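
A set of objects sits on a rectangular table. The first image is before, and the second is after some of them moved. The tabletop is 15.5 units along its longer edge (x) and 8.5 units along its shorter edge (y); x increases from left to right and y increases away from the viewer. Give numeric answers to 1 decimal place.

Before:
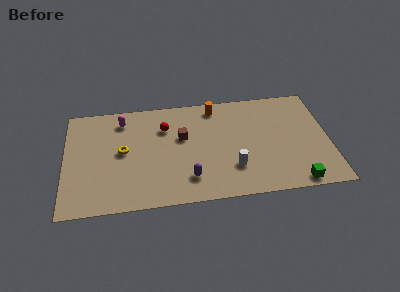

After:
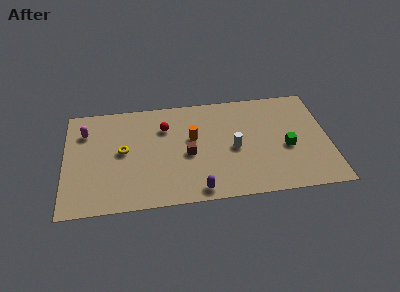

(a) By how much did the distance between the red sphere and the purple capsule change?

+1.1

They were about 4.4 units apart before and 5.5 after — 1.1 units further apart.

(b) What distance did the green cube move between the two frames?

2.8

From (13.4, 0.8) to (13.0, 3.6), the green cube covered √(0.4² + 2.8²) ≈ 2.8 units.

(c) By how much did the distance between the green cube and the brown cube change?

-2.0

The distance was about 7.8 in the first image and 5.8 in the second, so they moved 2.0 units closer together.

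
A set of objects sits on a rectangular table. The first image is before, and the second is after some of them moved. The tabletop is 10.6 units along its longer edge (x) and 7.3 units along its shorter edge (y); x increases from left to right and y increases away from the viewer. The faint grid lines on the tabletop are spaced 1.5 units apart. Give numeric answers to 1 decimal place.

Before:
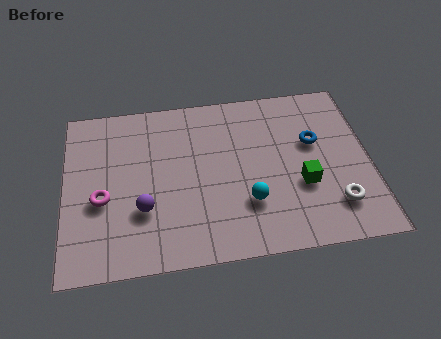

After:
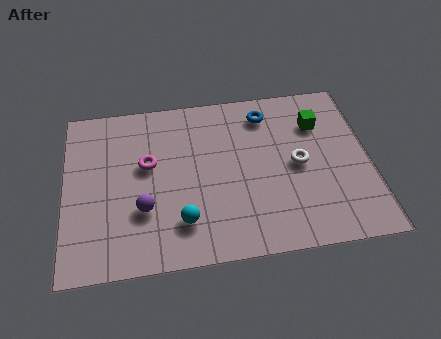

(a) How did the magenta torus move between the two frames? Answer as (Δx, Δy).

(1.6, 1.3)

The magenta torus was at about (1.3, 3.0) and moved to about (2.9, 4.3).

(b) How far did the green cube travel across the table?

2.7

The green cube was near (8.2, 2.7) before and (8.9, 5.3) after, so it travelled √(0.7² + 2.6²) ≈ 2.7 units.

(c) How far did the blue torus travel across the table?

2.2

The blue torus moved from about (8.7, 4.5) to (7.1, 6.0), a distance of √(1.6² + 1.5²) ≈ 2.2.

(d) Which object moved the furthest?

the green cube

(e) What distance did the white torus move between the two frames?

2.2

The white torus was near (9.3, 1.7) before and (8.1, 3.6) after, so it travelled √(1.2² + 1.9²) ≈ 2.2 units.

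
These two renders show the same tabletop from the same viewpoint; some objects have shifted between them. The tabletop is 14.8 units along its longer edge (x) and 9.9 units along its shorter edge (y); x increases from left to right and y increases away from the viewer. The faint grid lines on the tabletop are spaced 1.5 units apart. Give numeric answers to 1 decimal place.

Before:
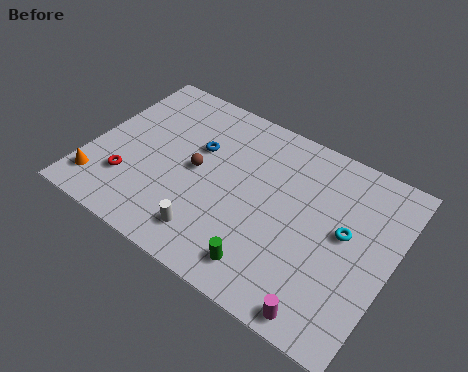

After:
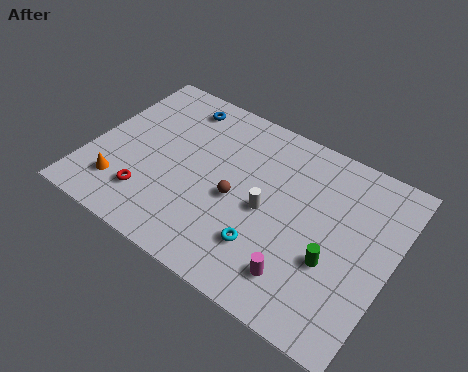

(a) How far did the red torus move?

1.2

The red torus moved from about (2.2, 2.7) to (3.3, 2.3), a distance of √(1.1² + 0.4²) ≈ 1.2.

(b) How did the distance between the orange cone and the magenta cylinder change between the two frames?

-2.4

The distance was about 11.4 in the first image and 9.0 in the second, so they moved 2.4 units closer together.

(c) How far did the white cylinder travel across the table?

3.6

The white cylinder was near (6.5, 1.8) before and (8.8, 4.6) after, so it travelled √(2.3² + 2.8²) ≈ 3.6 units.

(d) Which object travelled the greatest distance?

the cyan torus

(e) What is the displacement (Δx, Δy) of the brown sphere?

(2.1, -0.6)

The brown sphere started near (5.2, 5.0) and ended near (7.3, 4.4).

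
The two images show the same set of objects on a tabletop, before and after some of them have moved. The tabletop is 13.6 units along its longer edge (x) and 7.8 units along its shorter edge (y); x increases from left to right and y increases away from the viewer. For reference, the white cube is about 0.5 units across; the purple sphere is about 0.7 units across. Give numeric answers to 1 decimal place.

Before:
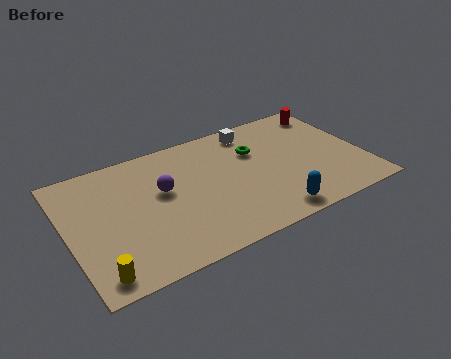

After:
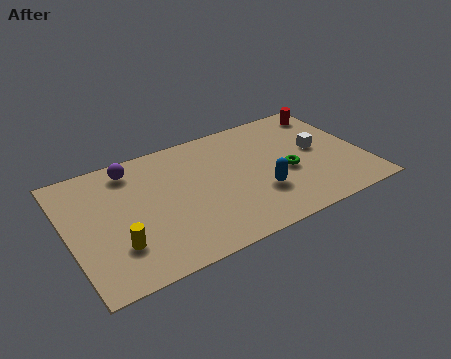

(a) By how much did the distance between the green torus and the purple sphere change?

+3.1

The distance was about 4.5 in the first image and 7.6 in the second, so they moved 3.1 units further apart.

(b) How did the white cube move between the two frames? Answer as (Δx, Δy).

(2.7, -2.5)

The white cube was at about (8.9, 6.7) and moved to about (11.6, 4.2).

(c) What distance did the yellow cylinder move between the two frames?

1.6

The yellow cylinder moved from about (1.0, 1.0) to (2.0, 2.2), a distance of √(1.0² + 1.2²) ≈ 1.6.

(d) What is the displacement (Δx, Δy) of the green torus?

(1.2, -2.0)

From the two frames, the green torus sits at roughly (8.8, 5.3) before and (10.0, 3.3) after.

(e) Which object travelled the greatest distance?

the white cube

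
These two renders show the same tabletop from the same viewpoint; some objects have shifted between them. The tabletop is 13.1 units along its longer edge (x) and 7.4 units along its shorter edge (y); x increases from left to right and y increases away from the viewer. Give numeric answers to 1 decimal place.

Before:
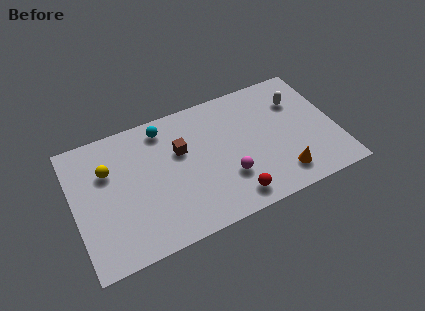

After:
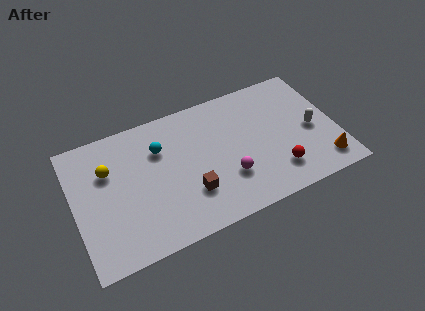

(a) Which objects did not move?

the magenta sphere and the yellow sphere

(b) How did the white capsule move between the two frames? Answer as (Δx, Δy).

(0.5, -1.9)

The white capsule started near (11.4, 5.3) and ended near (11.9, 3.4).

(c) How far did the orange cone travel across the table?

2.1

From (10.1, 1.4) to (12.2, 1.3), the orange cone covered √(2.1² + 0.1²) ≈ 2.1 units.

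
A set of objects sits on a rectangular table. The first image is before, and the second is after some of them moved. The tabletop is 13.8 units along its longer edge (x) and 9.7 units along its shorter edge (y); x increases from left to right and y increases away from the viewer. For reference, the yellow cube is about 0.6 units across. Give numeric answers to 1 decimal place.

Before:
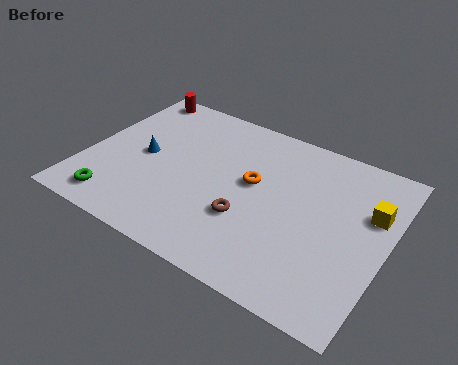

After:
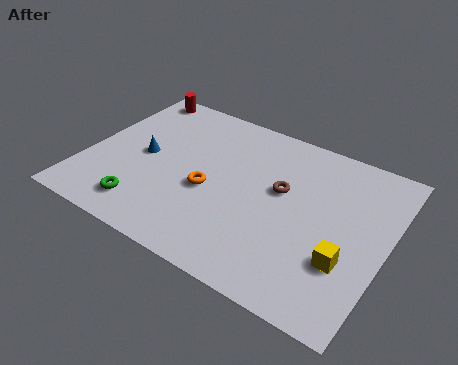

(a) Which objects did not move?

the blue cone and the red cylinder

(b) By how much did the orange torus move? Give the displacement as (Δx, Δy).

(-1.8, -1.4)

The orange torus started near (7.6, 5.5) and ended near (5.8, 4.1).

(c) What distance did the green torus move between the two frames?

1.3

The green torus moved from about (1.9, 1.4) to (3.2, 1.7), a distance of √(1.3² + 0.3²) ≈ 1.3.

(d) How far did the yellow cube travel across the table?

3.3

The yellow cube was near (12.9, 6.3) before and (12.2, 3.1) after, so it travelled √(0.7² + 3.2²) ≈ 3.3 units.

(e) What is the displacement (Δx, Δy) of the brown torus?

(1.2, 2.4)

From the two frames, the brown torus sits at roughly (7.7, 3.3) before and (8.9, 5.7) after.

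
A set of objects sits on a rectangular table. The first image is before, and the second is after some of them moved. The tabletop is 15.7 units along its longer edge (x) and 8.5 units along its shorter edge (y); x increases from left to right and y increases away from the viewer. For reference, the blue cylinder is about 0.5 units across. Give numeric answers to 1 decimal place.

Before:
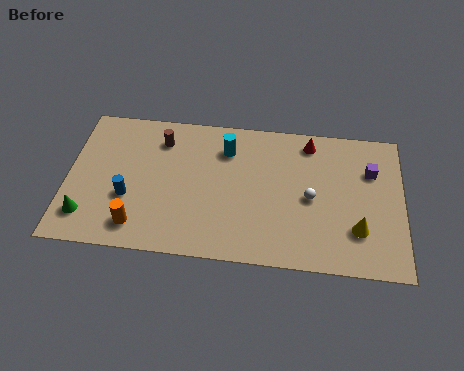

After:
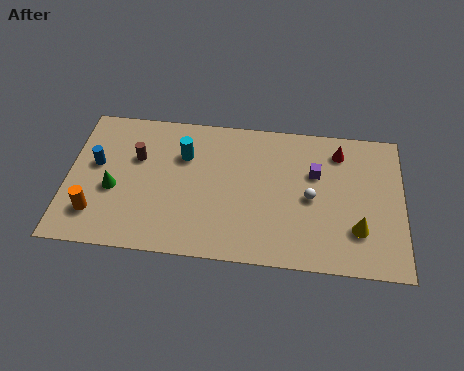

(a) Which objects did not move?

the yellow cone and the white sphere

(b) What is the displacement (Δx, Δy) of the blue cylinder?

(-1.6, 1.8)

From the two frames, the blue cylinder sits at roughly (2.9, 3.1) before and (1.3, 4.9) after.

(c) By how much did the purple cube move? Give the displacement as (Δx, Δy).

(-2.6, -0.4)

The purple cube was at about (14.2, 5.9) and moved to about (11.6, 5.5).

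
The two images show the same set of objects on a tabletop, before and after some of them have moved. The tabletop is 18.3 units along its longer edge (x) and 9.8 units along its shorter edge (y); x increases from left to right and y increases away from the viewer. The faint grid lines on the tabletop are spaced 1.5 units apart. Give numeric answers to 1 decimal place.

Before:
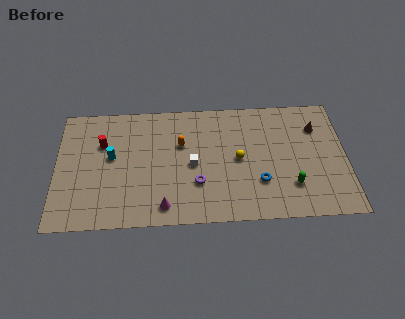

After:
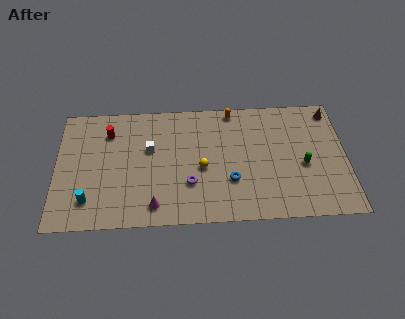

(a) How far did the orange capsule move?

4.2

The orange capsule moved from about (7.9, 6.3) to (11.2, 8.9), a distance of √(3.3² + 2.6²) ≈ 4.2.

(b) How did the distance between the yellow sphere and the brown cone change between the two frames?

+3.8

Before: roughly 5.5 units apart; after: 9.3. That's 3.8 units further apart.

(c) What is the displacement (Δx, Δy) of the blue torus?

(-1.8, 0.2)

The blue torus was at about (12.8, 3.0) and moved to about (11.0, 3.2).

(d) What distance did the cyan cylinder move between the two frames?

3.7

The cyan cylinder was near (3.5, 5.5) before and (2.1, 2.1) after, so it travelled √(1.4² + 3.4²) ≈ 3.7 units.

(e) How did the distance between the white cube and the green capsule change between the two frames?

+3.4

They were about 6.5 units apart before and 9.9 after — 3.4 units further apart.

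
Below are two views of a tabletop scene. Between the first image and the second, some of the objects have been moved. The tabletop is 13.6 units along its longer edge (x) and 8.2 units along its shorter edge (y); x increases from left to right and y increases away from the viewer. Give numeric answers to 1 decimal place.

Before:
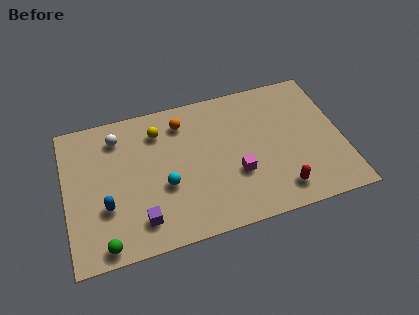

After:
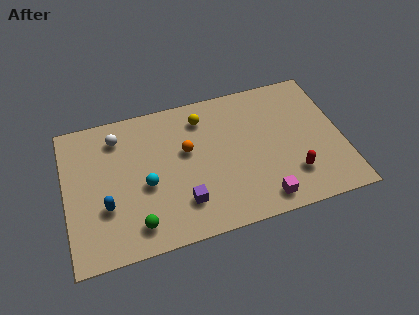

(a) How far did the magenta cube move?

2.1

The magenta cube moved from about (8.3, 2.9) to (9.4, 1.1), a distance of √(1.1² + 1.8²) ≈ 2.1.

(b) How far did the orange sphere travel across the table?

1.7

The orange sphere moved from about (5.9, 6.6) to (6.0, 4.9), a distance of √(0.1² + 1.7²) ≈ 1.7.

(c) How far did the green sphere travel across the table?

1.7

From (1.7, 0.8) to (3.3, 1.4), the green sphere covered √(1.6² + 0.6²) ≈ 1.7 units.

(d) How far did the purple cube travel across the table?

2.1

From (3.5, 1.6) to (5.6, 2.0), the purple cube covered √(2.1² + 0.4²) ≈ 2.1 units.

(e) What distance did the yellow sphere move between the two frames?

2.2

The yellow sphere moved from about (4.7, 6.4) to (6.9, 6.6), a distance of √(2.2² + 0.2²) ≈ 2.2.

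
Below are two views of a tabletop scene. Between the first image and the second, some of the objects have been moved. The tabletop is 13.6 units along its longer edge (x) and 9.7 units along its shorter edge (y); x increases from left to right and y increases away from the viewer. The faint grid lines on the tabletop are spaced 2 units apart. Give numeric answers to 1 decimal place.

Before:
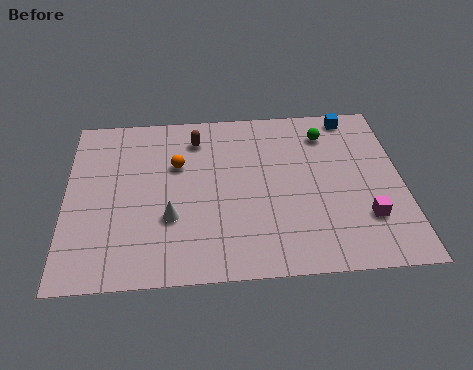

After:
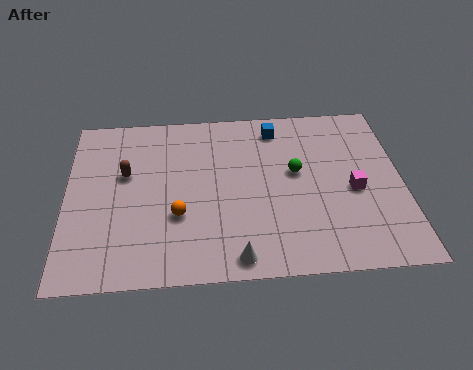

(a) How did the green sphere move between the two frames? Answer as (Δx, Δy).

(-1.3, -2.2)

The green sphere was at about (10.6, 7.7) and moved to about (9.3, 5.5).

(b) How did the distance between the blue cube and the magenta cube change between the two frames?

-1.1

Before: roughly 6.0 units apart; after: 4.9. That's 1.1 units closer together.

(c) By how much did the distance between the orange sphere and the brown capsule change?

+1.6

Before: roughly 1.7 units apart; after: 3.3. That's 1.6 units further apart.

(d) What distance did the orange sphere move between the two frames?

2.9

From (4.5, 6.3) to (4.5, 3.4), the orange sphere covered √(0.0² + 2.9²) ≈ 2.9 units.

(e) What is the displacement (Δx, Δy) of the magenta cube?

(-0.4, 1.6)

The magenta cube was at about (12.0, 2.7) and moved to about (11.6, 4.3).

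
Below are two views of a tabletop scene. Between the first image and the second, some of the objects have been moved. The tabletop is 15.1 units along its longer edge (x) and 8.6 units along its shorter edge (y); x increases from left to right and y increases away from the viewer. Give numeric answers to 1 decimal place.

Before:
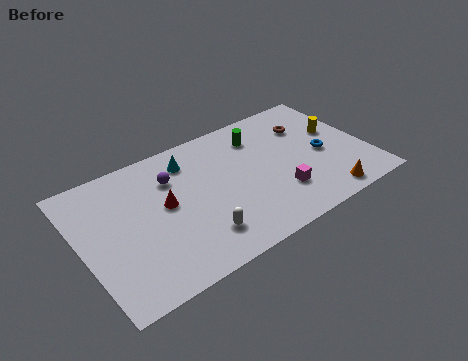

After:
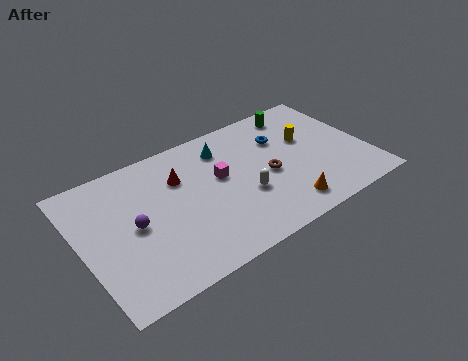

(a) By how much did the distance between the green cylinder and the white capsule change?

-0.7

They were about 6.3 units apart before and 5.6 after — 0.7 units closer together.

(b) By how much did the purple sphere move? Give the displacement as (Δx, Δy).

(-2.3, -2.0)

From the two frames, the purple sphere sits at roughly (5.0, 6.2) before and (2.7, 4.2) after.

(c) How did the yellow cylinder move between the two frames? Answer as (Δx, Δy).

(-1.6, 0.2)

From the two frames, the yellow cylinder sits at roughly (13.8, 5.1) before and (12.2, 5.3) after.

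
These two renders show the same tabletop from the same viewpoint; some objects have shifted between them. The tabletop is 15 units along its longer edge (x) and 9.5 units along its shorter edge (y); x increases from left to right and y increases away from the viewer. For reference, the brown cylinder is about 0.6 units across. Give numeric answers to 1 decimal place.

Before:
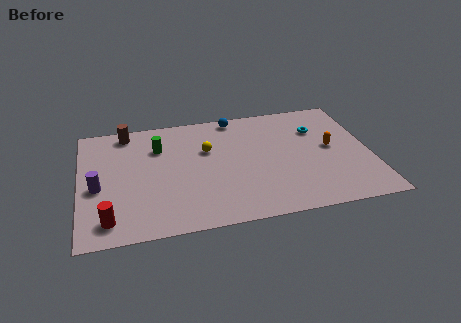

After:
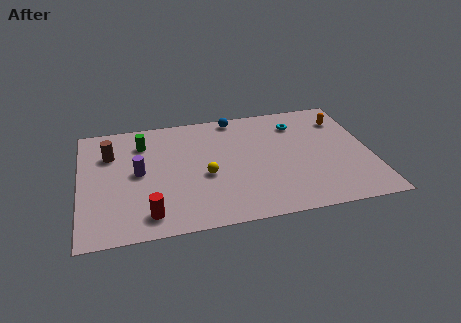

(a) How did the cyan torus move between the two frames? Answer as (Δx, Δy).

(-1.0, 0.7)

The cyan torus started near (12.4, 6.7) and ended near (11.4, 7.4).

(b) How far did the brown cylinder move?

1.9

The brown cylinder moved from about (2.5, 8.4) to (1.6, 6.7), a distance of √(0.9² + 1.7²) ≈ 1.9.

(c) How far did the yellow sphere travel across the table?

2.1

From (6.6, 6.1) to (6.4, 4.0), the yellow sphere covered √(0.2² + 2.1²) ≈ 2.1 units.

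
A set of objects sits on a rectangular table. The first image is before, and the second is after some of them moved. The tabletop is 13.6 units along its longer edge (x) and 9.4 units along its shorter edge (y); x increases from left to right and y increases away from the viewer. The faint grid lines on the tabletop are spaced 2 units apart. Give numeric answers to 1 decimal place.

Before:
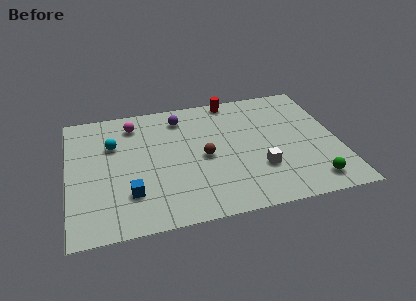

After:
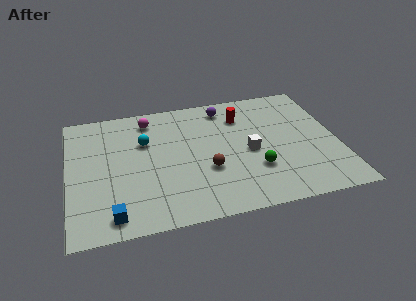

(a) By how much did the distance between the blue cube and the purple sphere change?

+3.2

They were about 5.9 units apart before and 9.1 after — 3.2 units further apart.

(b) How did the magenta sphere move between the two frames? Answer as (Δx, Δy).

(0.8, 0.2)

The magenta sphere started near (3.4, 7.7) and ended near (4.2, 7.9).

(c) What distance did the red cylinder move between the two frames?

1.6

From (8.5, 8.6) to (8.9, 7.1), the red cylinder covered √(0.4² + 1.5²) ≈ 1.6 units.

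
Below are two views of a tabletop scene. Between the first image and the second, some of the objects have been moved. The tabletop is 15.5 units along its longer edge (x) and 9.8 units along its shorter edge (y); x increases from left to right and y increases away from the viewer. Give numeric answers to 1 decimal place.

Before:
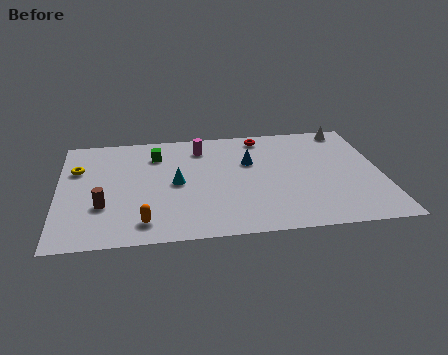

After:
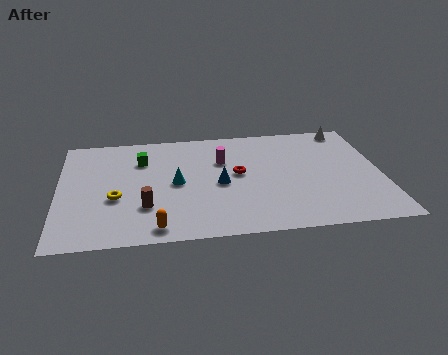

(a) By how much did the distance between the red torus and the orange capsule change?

-3.4

They were about 9.2 units apart before and 5.8 after — 3.4 units closer together.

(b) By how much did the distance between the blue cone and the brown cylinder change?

-3.8

They were about 7.7 units apart before and 3.9 after — 3.8 units closer together.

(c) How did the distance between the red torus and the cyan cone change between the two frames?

-2.7

The distance was about 5.7 in the first image and 3.0 in the second, so they moved 2.7 units closer together.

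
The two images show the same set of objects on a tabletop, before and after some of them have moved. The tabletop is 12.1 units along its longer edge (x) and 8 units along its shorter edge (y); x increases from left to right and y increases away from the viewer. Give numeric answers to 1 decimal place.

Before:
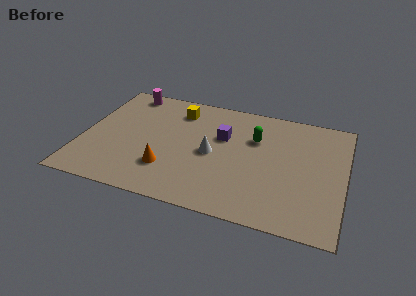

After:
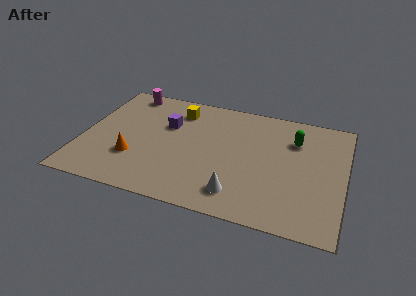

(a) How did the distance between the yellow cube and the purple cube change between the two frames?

-1.3

Before: roughly 2.6 units apart; after: 1.3. That's 1.3 units closer together.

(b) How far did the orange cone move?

1.6

The orange cone was near (4.1, 2.2) before and (2.5, 2.5) after, so it travelled √(1.6² + 0.3²) ≈ 1.6 units.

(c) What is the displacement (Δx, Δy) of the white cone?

(1.4, -2.3)

From the two frames, the white cone sits at roughly (6.0, 3.8) before and (7.4, 1.5) after.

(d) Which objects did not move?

the yellow cube and the magenta cylinder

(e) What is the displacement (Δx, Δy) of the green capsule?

(1.8, 0.4)

The green capsule started near (7.9, 5.4) and ended near (9.7, 5.8).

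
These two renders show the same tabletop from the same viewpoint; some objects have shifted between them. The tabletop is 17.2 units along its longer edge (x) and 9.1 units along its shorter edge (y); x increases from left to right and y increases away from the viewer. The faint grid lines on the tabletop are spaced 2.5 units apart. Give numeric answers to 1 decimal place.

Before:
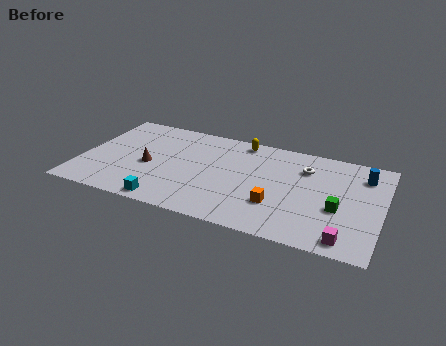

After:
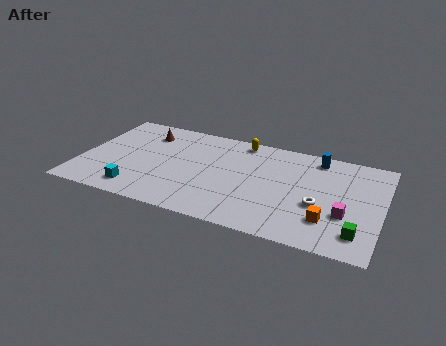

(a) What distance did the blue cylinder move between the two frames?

2.8

The blue cylinder was near (16.0, 7.1) before and (13.3, 7.9) after, so it travelled √(2.7² + 0.8²) ≈ 2.8 units.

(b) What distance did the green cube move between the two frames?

2.2

The green cube was near (14.8, 3.6) before and (16.0, 1.8) after, so it travelled √(1.2² + 1.8²) ≈ 2.2 units.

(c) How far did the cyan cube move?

1.9

The cyan cube moved from about (5.3, 0.9) to (3.5, 1.5), a distance of √(1.8² + 0.6²) ≈ 1.9.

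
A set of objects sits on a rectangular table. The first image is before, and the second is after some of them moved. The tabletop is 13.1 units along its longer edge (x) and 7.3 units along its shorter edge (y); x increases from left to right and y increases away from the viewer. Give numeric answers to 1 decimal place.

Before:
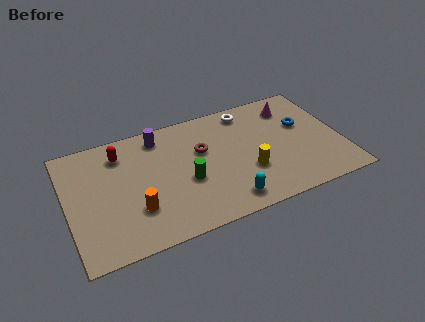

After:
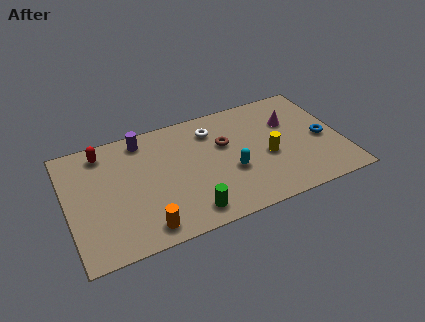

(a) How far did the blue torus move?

1.4

From (11.4, 4.5) to (12.2, 3.3), the blue torus covered √(0.8² + 1.2²) ≈ 1.4 units.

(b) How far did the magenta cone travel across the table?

0.9

From (11.0, 5.8) to (10.8, 4.9), the magenta cone covered √(0.2² + 0.9²) ≈ 0.9 units.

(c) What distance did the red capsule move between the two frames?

0.9

From (2.7, 5.8) to (1.9, 6.2), the red capsule covered √(0.8² + 0.4²) ≈ 0.9 units.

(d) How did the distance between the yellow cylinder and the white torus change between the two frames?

-0.3

The distance was about 3.8 in the first image and 3.5 in the second, so they moved 0.3 units closer together.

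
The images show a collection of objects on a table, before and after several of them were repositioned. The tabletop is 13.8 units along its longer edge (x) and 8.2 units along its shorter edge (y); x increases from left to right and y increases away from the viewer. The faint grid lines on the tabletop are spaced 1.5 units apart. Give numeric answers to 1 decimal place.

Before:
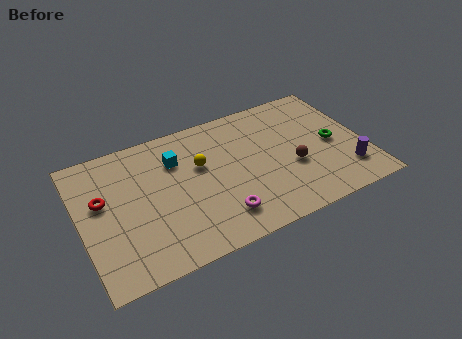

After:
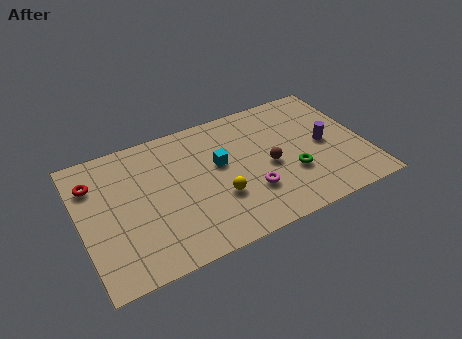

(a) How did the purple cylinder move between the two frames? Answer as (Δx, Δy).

(-0.8, 2.1)

From the two frames, the purple cylinder sits at roughly (12.7, 1.9) before and (11.9, 4.0) after.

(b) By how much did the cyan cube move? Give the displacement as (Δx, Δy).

(2.0, -1.1)

The cyan cube was at about (4.8, 5.9) and moved to about (6.8, 4.8).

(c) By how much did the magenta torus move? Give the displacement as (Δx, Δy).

(1.6, 0.8)

The magenta torus started near (6.4, 1.7) and ended near (8.0, 2.5).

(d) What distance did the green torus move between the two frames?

2.5

The green torus moved from about (12.3, 3.9) to (10.1, 2.8), a distance of √(2.2² + 1.1²) ≈ 2.5.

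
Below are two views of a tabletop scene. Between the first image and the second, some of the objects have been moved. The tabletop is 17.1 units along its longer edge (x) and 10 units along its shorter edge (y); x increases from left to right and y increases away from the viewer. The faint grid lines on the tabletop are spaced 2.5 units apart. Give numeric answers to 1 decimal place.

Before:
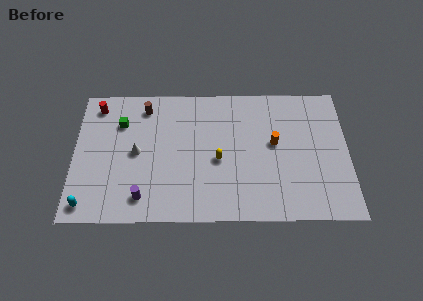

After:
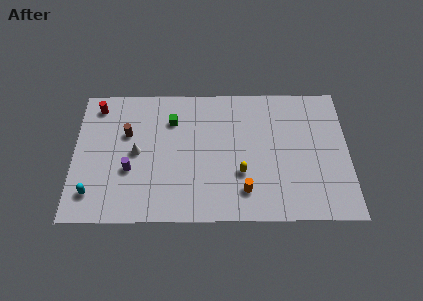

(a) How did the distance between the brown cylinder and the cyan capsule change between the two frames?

-3.1

The distance was about 8.0 in the first image and 4.9 in the second, so they moved 3.1 units closer together.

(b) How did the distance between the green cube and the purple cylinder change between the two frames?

-1.2

They were about 5.7 units apart before and 4.5 after — 1.2 units closer together.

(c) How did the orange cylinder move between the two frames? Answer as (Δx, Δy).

(-1.9, -3.5)

The orange cylinder was at about (12.5, 5.6) and moved to about (10.6, 2.1).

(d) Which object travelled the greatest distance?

the orange cylinder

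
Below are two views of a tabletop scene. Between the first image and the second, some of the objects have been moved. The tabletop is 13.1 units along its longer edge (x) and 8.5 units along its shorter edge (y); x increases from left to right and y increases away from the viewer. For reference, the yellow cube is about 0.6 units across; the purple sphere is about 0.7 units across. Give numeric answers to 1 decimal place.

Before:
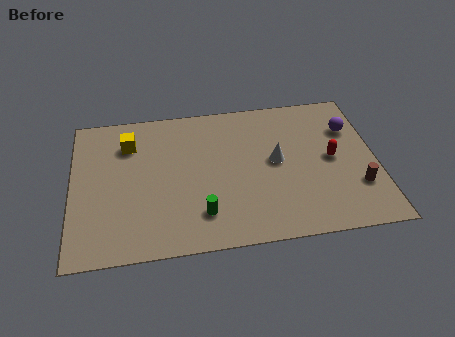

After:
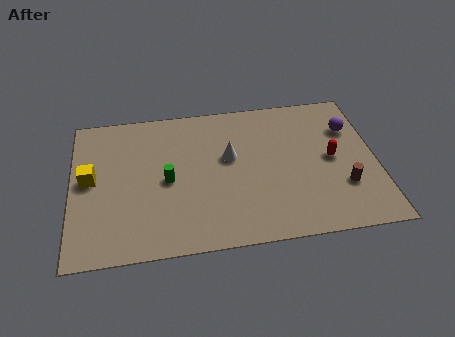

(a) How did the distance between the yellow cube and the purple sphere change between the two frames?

+1.8

Before: roughly 9.6 units apart; after: 11.4. That's 1.8 units further apart.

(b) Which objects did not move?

the red capsule and the purple sphere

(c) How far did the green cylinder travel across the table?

2.5

The green cylinder was near (5.5, 1.9) before and (4.1, 4.0) after, so it travelled √(1.4² + 2.1²) ≈ 2.5 units.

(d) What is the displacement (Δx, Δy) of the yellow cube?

(-1.7, -1.9)

The yellow cube was at about (2.5, 6.4) and moved to about (0.8, 4.5).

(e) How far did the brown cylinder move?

0.6

The brown cylinder moved from about (12.2, 2.5) to (11.6, 2.6), a distance of √(0.6² + 0.1²) ≈ 0.6.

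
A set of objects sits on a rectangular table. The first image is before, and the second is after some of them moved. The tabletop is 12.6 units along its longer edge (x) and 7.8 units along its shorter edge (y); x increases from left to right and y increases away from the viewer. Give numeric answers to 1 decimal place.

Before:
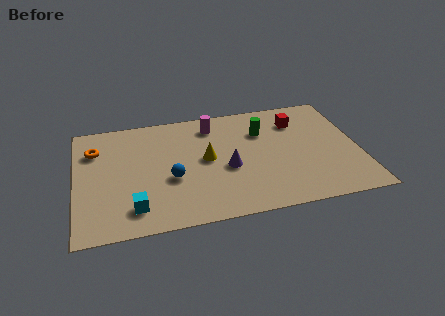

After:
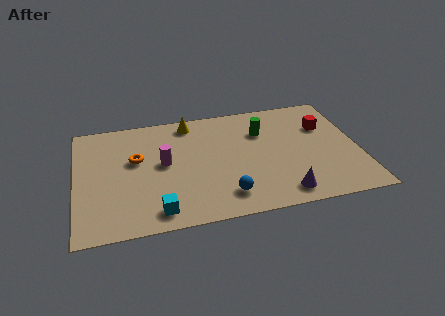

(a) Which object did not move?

the green cylinder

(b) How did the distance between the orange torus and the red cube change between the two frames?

-0.6

They were about 9.1 units apart before and 8.5 after — 0.6 units closer together.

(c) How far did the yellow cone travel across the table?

2.8

From (5.8, 4.1) to (5.2, 6.8), the yellow cone covered √(0.6² + 2.7²) ≈ 2.8 units.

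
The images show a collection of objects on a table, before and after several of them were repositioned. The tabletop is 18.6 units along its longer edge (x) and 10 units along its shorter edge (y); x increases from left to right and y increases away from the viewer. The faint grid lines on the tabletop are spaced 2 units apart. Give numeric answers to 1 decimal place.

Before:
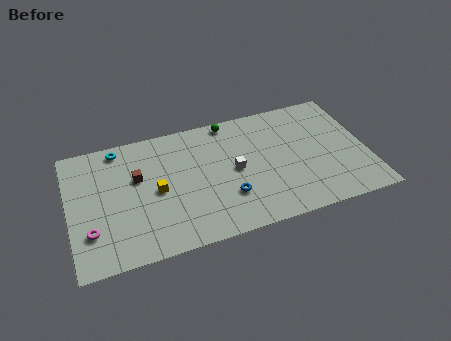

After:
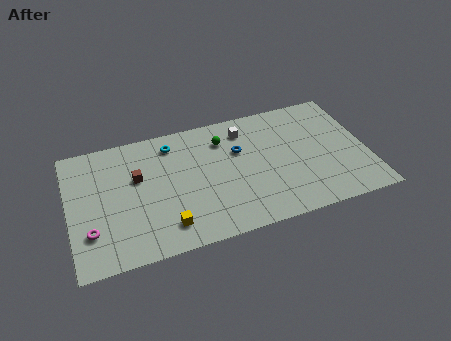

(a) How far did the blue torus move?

3.6

The blue torus moved from about (9.7, 3.0) to (10.7, 6.5), a distance of √(1.0² + 3.5²) ≈ 3.6.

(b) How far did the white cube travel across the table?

3.2

The white cube was near (10.3, 5.0) before and (11.2, 8.1) after, so it travelled √(0.9² + 3.1²) ≈ 3.2 units.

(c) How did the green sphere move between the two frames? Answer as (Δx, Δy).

(-0.5, -1.4)

From the two frames, the green sphere sits at roughly (10.3, 9.1) before and (9.8, 7.7) after.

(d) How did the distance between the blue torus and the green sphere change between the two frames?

-4.6

Before: roughly 6.1 units apart; after: 1.5. That's 4.6 units closer together.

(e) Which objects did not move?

the magenta torus and the brown cube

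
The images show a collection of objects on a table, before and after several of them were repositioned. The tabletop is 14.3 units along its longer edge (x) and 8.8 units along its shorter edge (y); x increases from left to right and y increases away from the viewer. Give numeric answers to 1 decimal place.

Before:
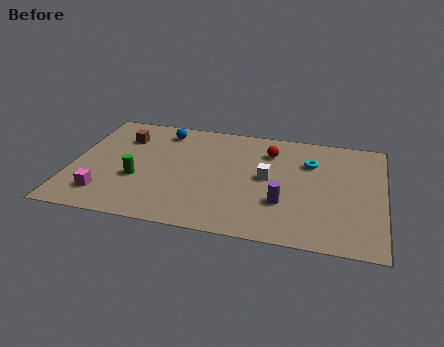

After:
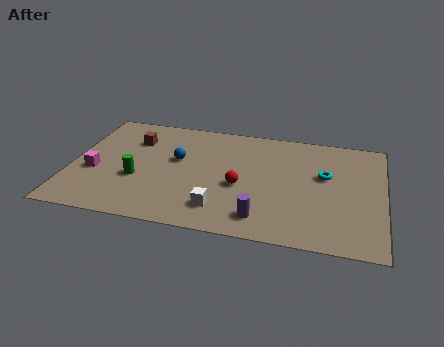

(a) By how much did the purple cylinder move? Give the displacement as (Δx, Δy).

(-0.9, -1.3)

The purple cylinder started near (9.8, 2.8) and ended near (8.9, 1.5).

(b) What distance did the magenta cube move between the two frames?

1.8

The magenta cube was near (1.7, 1.8) before and (1.1, 3.5) after, so it travelled √(0.6² + 1.7²) ≈ 1.8 units.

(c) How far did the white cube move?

3.4

The white cube was near (9.0, 4.6) before and (7.0, 1.8) after, so it travelled √(2.0² + 2.8²) ≈ 3.4 units.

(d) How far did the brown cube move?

0.5

The brown cube moved from about (2.2, 6.5) to (2.7, 6.4), a distance of √(0.5² + 0.1²) ≈ 0.5.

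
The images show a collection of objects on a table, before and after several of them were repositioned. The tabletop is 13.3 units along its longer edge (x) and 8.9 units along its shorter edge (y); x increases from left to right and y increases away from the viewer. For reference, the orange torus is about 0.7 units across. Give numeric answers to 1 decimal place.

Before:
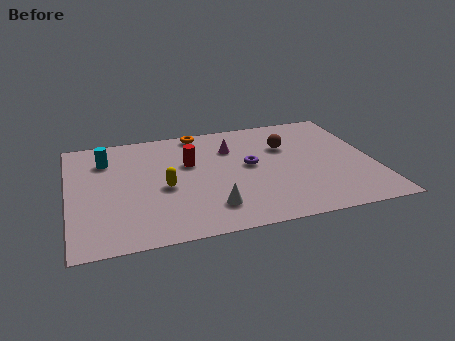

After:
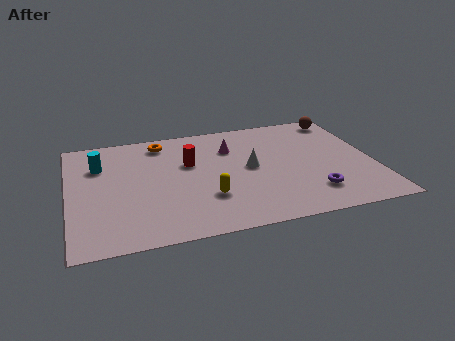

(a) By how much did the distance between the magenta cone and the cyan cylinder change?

+0.3

Before: roughly 5.5 units apart; after: 5.8. That's 0.3 units further apart.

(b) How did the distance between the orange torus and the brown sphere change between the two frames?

+3.8

The distance was about 4.3 in the first image and 8.1 in the second, so they moved 3.8 units further apart.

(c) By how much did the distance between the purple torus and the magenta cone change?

+3.7

The distance was about 1.7 in the first image and 5.4 in the second, so they moved 3.7 units further apart.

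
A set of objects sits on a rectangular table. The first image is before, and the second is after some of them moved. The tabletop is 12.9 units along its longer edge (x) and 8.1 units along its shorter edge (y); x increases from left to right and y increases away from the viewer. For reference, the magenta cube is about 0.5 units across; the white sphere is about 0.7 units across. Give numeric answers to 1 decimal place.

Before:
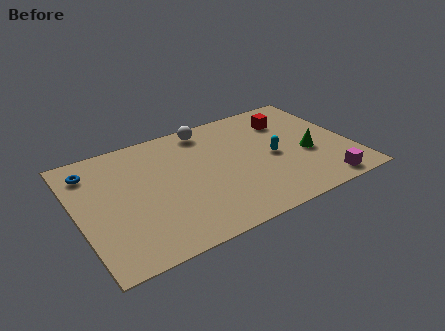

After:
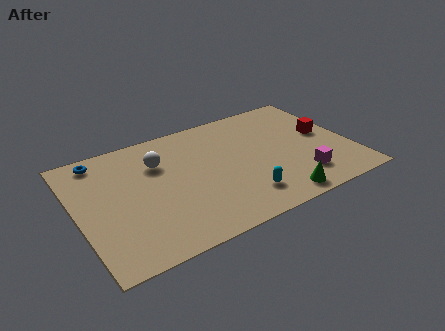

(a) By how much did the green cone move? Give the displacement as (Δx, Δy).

(-1.9, -2.4)

The green cone started near (10.8, 3.3) and ended near (8.9, 0.9).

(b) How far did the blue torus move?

0.8

From (0.9, 6.5) to (1.4, 7.1), the blue torus covered √(0.5² + 0.6²) ≈ 0.8 units.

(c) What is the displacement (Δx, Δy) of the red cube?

(1.5, -1.7)

The red cube started near (10.3, 6.1) and ended near (11.8, 4.4).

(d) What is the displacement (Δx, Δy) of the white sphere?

(-2.5, -1.4)

From the two frames, the white sphere sits at roughly (6.5, 7.1) before and (4.0, 5.7) after.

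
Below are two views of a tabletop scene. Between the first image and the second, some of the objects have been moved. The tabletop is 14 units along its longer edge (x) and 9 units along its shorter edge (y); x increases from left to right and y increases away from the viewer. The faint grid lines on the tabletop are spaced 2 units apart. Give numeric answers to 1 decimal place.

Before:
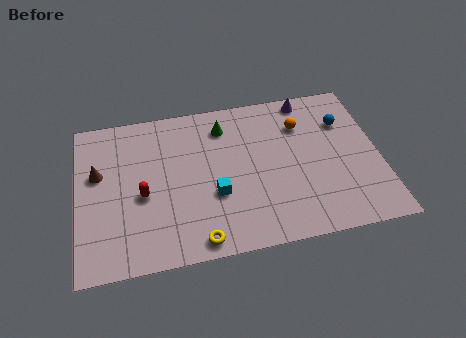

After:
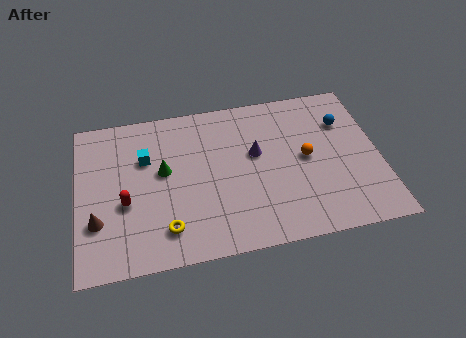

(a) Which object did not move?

the blue sphere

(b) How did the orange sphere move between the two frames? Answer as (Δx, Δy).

(0.1, -2.0)

From the two frames, the orange sphere sits at roughly (10.5, 6.6) before and (10.6, 4.6) after.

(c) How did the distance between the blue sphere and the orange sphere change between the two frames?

+0.6

They were about 2.0 units apart before and 2.6 after — 0.6 units further apart.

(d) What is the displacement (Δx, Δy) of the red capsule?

(-0.8, -0.3)

The red capsule started near (3.0, 3.9) and ended near (2.2, 3.6).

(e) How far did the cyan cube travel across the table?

4.1

The cyan cube was near (6.3, 3.3) before and (3.2, 6.0) after, so it travelled √(3.1² + 2.7²) ≈ 4.1 units.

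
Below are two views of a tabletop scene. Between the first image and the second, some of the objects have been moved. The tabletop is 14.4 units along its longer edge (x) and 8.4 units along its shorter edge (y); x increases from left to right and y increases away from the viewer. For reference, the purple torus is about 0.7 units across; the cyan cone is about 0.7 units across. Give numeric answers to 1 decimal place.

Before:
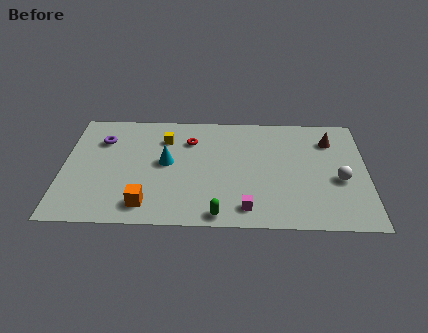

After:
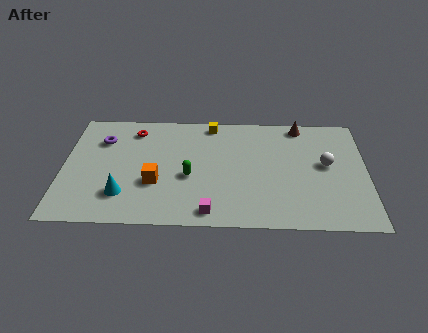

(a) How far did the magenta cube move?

1.7

The magenta cube was near (8.7, 1.3) before and (7.0, 1.0) after, so it travelled √(1.7² + 0.3²) ≈ 1.7 units.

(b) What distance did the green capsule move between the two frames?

3.0

The green capsule was near (7.4, 0.8) before and (6.0, 3.5) after, so it travelled √(1.4² + 2.7²) ≈ 3.0 units.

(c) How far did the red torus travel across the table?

2.8

The red torus moved from about (6.0, 6.2) to (3.3, 6.9), a distance of √(2.7² + 0.7²) ≈ 2.8.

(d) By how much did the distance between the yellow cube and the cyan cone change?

+5.0

Before: roughly 1.8 units apart; after: 6.8. That's 5.0 units further apart.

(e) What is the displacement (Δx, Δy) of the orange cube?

(0.4, 1.6)

From the two frames, the orange cube sits at roughly (4.0, 1.4) before and (4.4, 3.0) after.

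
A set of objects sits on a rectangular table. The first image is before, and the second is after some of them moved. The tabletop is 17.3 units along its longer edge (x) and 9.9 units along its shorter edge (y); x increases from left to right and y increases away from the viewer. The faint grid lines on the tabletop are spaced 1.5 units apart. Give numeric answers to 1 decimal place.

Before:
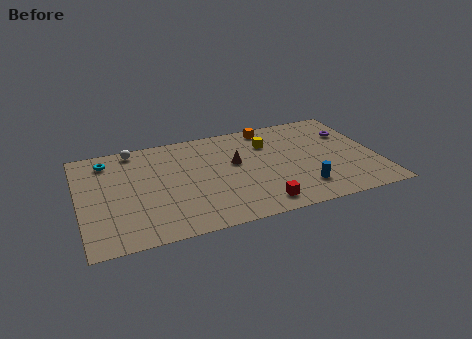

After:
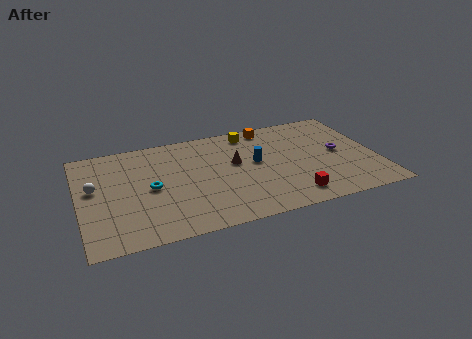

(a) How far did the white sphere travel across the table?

4.1

From (3.4, 8.9) to (0.9, 5.7), the white sphere covered √(2.5² + 3.2²) ≈ 4.1 units.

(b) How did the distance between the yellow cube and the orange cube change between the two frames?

-0.4

They were about 1.6 units apart before and 1.2 after — 0.4 units closer together.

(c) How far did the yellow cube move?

1.7

From (11.2, 7.2) to (10.2, 8.6), the yellow cube covered √(1.0² + 1.4²) ≈ 1.7 units.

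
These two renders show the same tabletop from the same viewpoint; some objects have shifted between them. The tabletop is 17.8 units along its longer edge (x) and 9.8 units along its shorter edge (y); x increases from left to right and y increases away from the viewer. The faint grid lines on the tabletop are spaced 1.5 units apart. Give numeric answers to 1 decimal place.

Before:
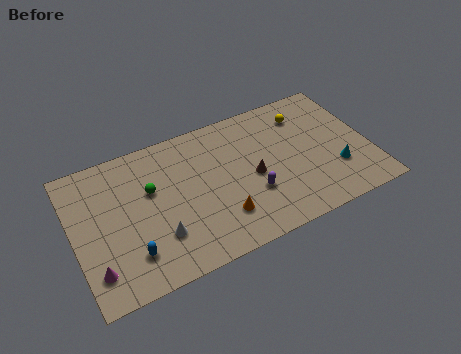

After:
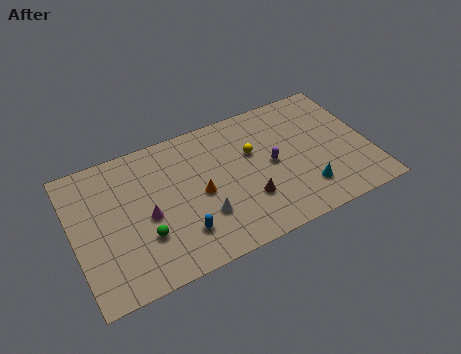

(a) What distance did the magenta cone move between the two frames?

4.0

From (1.0, 2.1) to (4.3, 4.4), the magenta cone covered √(3.3² + 2.3²) ≈ 4.0 units.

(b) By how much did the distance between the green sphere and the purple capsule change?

+1.7

Before: roughly 6.4 units apart; after: 8.1. That's 1.7 units further apart.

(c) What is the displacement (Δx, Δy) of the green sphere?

(-0.7, -3.0)

From the two frames, the green sphere sits at roughly (4.7, 6.1) before and (4.0, 3.1) after.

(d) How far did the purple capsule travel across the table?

2.1

From (10.5, 3.3) to (11.9, 4.9), the purple capsule covered √(1.4² + 1.6²) ≈ 2.1 units.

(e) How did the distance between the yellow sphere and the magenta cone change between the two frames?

-7.6

Before: roughly 14.4 units apart; after: 6.8. That's 7.6 units closer together.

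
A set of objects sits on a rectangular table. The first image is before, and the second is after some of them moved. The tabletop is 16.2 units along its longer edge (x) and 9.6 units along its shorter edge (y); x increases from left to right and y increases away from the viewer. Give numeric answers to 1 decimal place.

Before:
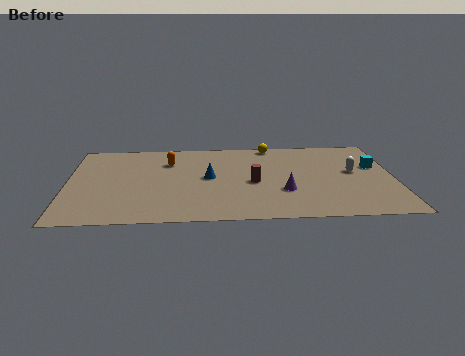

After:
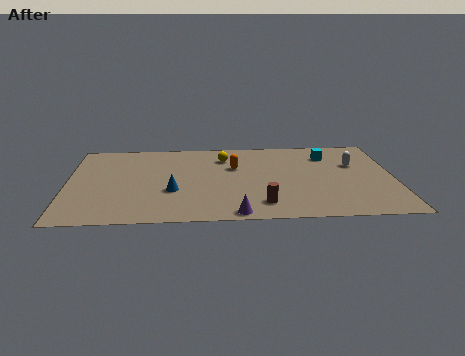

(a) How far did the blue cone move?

2.3

From (7.0, 5.0) to (5.2, 3.5), the blue cone covered √(1.8² + 1.5²) ≈ 2.3 units.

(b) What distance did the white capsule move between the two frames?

0.9

From (14.2, 5.3) to (14.3, 6.2), the white capsule covered √(0.1² + 0.9²) ≈ 0.9 units.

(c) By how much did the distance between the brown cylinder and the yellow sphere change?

+1.3

The distance was about 4.6 in the first image and 5.9 in the second, so they moved 1.3 units further apart.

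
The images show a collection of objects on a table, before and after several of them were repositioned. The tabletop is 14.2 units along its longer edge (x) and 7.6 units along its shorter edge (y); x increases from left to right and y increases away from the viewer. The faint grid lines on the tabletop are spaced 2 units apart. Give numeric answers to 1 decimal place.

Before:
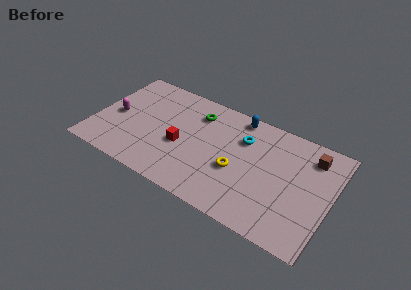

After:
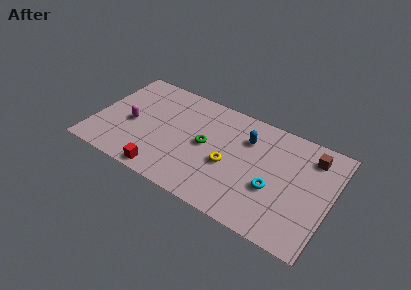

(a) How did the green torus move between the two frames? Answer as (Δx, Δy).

(0.8, -2.0)

From the two frames, the green torus sits at roughly (5.9, 5.9) before and (6.7, 3.9) after.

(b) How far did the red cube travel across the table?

2.5

The red cube moved from about (5.3, 3.2) to (4.6, 0.8), a distance of √(0.7² + 2.4²) ≈ 2.5.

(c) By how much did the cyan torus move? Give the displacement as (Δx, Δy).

(2.1, -2.5)

The cyan torus started near (8.8, 5.4) and ended near (10.9, 2.9).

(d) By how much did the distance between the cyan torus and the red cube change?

+2.5

The distance was about 4.1 in the first image and 6.6 in the second, so they moved 2.5 units further apart.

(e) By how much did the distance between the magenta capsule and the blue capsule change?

-0.7

Before: roughly 7.8 units apart; after: 7.1. That's 0.7 units closer together.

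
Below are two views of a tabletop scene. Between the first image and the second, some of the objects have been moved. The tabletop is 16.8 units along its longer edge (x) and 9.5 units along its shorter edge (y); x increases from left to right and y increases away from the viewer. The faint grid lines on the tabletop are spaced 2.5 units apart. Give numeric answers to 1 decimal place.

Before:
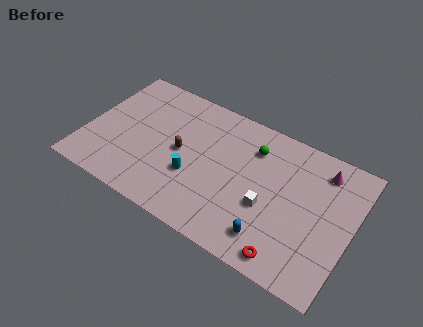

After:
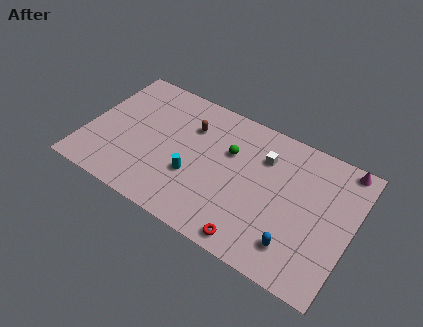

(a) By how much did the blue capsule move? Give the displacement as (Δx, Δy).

(1.5, 0.2)

From the two frames, the blue capsule sits at roughly (12.2, 1.8) before and (13.7, 2.0) after.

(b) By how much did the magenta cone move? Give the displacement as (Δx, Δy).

(1.2, 0.9)

From the two frames, the magenta cone sits at roughly (14.6, 7.8) before and (15.8, 8.7) after.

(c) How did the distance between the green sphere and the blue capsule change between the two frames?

+0.7

The distance was about 5.7 in the first image and 6.4 in the second, so they moved 0.7 units further apart.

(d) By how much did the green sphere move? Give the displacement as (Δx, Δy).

(-1.4, -1.0)

The green sphere was at about (10.3, 7.2) and moved to about (8.9, 6.2).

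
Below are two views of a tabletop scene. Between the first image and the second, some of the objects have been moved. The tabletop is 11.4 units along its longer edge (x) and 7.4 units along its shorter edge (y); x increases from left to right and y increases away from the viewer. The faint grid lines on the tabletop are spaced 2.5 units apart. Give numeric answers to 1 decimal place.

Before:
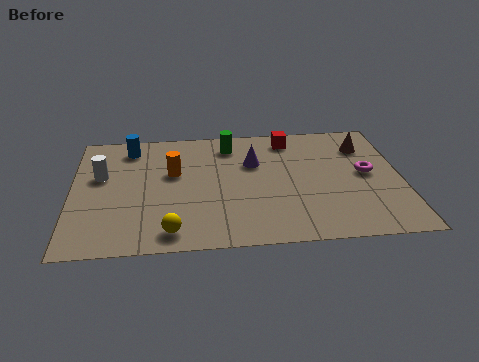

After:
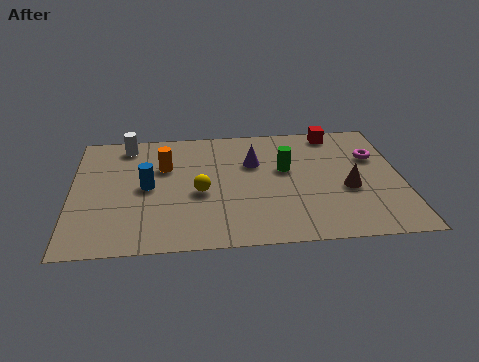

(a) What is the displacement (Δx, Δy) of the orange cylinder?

(-0.3, 0.4)

The orange cylinder started near (3.5, 4.5) and ended near (3.2, 4.9).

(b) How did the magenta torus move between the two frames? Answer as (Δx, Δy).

(0.3, 1.0)

From the two frames, the magenta torus sits at roughly (10.2, 3.9) before and (10.5, 4.9) after.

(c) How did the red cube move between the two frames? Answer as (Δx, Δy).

(1.6, 0.3)

The red cube started near (7.6, 6.3) and ended near (9.2, 6.6).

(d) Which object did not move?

the purple cone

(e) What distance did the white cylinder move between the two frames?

2.1

The white cylinder was near (1.0, 4.5) before and (1.9, 6.4) after, so it travelled √(0.9² + 1.9²) ≈ 2.1 units.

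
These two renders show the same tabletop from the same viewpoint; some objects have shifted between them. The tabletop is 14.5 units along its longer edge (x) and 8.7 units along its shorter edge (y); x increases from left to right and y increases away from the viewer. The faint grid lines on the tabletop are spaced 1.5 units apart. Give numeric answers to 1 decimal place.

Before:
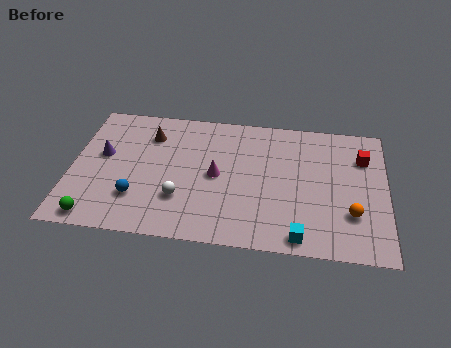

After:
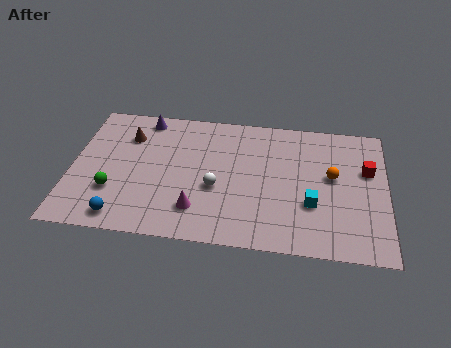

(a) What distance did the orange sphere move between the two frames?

2.5

The orange sphere moved from about (12.9, 2.6) to (12.0, 4.9), a distance of √(0.9² + 2.3²) ≈ 2.5.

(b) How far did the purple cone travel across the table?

3.2

From (1.4, 5.0) to (3.2, 7.7), the purple cone covered √(1.8² + 2.7²) ≈ 3.2 units.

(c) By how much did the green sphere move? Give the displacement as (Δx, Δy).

(0.7, 1.8)

From the two frames, the green sphere sits at roughly (1.3, 0.9) before and (2.0, 2.7) after.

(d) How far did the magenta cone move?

2.4

The magenta cone was near (6.7, 4.3) before and (5.9, 2.0) after, so it travelled √(0.8² + 2.3²) ≈ 2.4 units.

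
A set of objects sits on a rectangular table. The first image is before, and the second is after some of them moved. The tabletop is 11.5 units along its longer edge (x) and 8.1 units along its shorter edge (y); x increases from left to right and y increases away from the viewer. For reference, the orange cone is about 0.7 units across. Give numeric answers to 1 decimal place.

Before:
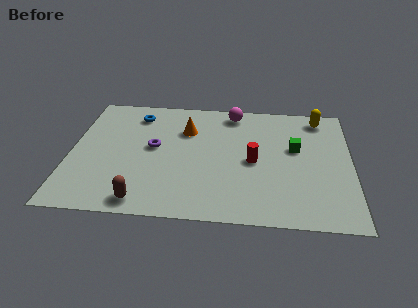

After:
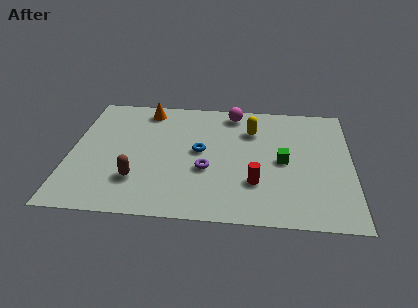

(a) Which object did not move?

the magenta sphere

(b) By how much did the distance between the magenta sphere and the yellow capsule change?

-2.2

The distance was about 3.6 in the first image and 1.4 in the second, so they moved 2.2 units closer together.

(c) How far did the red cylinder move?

1.4

The red cylinder was near (7.5, 3.8) before and (7.6, 2.4) after, so it travelled √(0.1² + 1.4²) ≈ 1.4 units.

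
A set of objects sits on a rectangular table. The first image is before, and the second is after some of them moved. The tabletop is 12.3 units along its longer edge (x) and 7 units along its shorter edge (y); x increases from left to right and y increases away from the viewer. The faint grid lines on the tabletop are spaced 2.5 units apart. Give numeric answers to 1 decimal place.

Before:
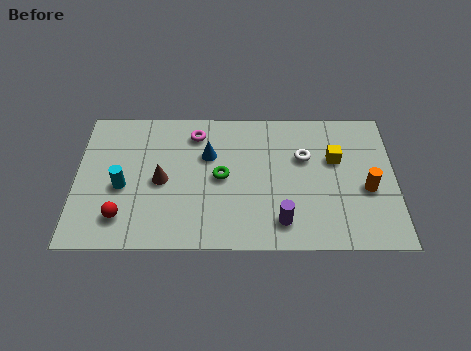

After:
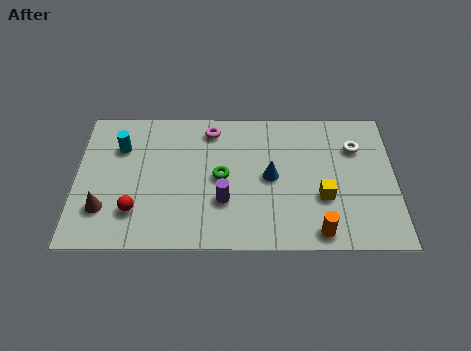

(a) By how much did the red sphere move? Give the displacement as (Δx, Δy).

(0.5, 0.3)

The red sphere started near (1.8, 1.5) and ended near (2.3, 1.8).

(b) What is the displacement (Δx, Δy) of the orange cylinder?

(-1.9, -2.1)

From the two frames, the orange cylinder sits at roughly (11.2, 2.9) before and (9.3, 0.8) after.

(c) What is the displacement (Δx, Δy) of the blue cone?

(2.4, -1.1)

The blue cone started near (5.1, 4.6) and ended near (7.5, 3.5).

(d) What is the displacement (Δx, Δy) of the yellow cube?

(-0.5, -1.9)

The yellow cube was at about (10.0, 4.4) and moved to about (9.5, 2.5).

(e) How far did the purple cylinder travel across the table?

2.4

The purple cylinder was near (7.9, 1.3) before and (5.7, 2.3) after, so it travelled √(2.2² + 1.0²) ≈ 2.4 units.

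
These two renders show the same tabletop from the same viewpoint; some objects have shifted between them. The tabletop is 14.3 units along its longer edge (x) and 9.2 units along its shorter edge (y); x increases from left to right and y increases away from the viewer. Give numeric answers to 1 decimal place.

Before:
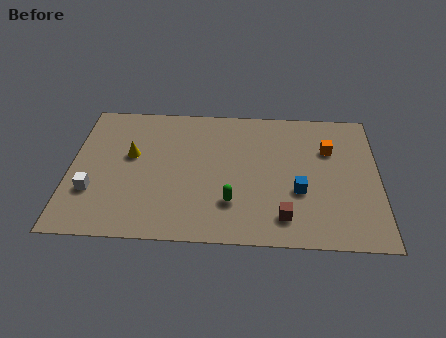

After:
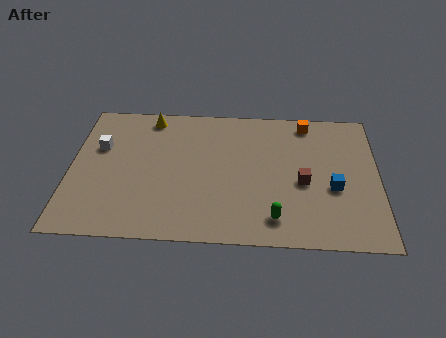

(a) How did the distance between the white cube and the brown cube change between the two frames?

+0.8

The distance was about 8.9 in the first image and 9.7 in the second, so they moved 0.8 units further apart.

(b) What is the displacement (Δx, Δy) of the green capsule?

(2.0, -0.9)

The green capsule started near (7.5, 2.5) and ended near (9.5, 1.6).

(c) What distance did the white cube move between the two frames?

3.0

From (1.1, 2.9) to (1.3, 5.9), the white cube covered √(0.2² + 3.0²) ≈ 3.0 units.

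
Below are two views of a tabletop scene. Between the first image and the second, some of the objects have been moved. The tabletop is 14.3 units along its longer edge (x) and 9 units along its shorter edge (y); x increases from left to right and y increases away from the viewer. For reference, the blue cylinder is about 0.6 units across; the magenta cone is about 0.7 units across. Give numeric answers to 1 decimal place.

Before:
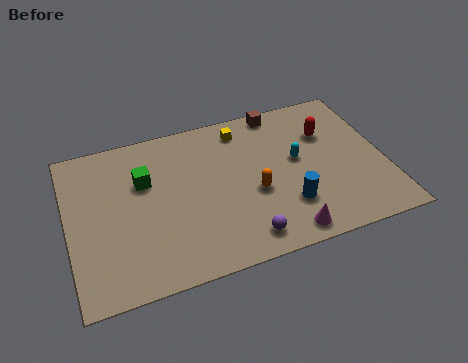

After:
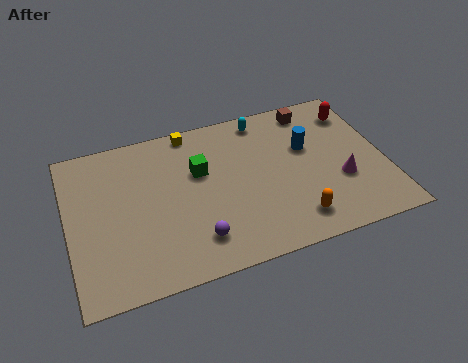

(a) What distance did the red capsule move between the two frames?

1.7

The red capsule moved from about (11.9, 6.2) to (13.3, 7.1), a distance of √(1.4² + 0.9²) ≈ 1.7.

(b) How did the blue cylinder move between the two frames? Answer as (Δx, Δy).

(1.2, 3.1)

The blue cylinder was at about (9.7, 2.5) and moved to about (10.9, 5.6).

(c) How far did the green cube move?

2.5

The green cube moved from about (3.5, 5.9) to (6.0, 5.7), a distance of √(2.5² + 0.2²) ≈ 2.5.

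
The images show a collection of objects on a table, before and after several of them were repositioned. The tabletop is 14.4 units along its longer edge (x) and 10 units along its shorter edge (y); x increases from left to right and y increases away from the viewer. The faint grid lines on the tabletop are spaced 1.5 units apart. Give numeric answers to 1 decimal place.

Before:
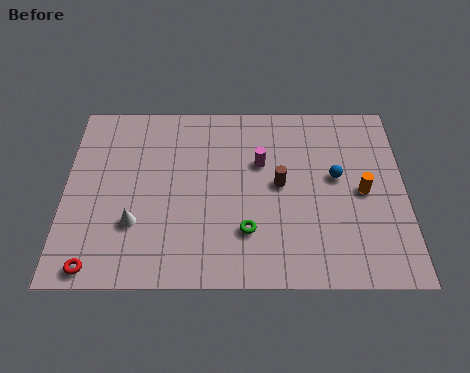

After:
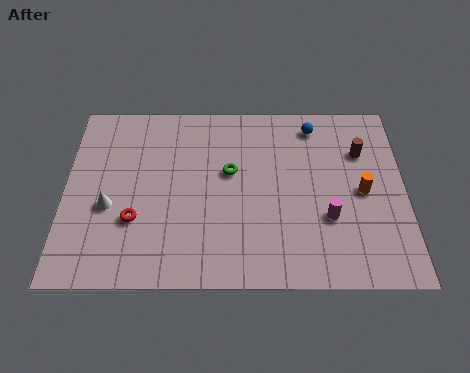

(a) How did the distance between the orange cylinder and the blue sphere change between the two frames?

+2.8

They were about 1.4 units apart before and 4.2 after — 2.8 units further apart.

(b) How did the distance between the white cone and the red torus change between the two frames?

-1.4

The distance was about 2.7 in the first image and 1.3 in the second, so they moved 1.4 units closer together.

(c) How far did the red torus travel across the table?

2.9

The red torus was near (1.4, 0.9) before and (3.0, 3.3) after, so it travelled √(1.6² + 2.4²) ≈ 2.9 units.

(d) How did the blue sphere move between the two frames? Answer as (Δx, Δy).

(-0.9, 2.9)

From the two frames, the blue sphere sits at roughly (11.5, 5.6) before and (10.6, 8.5) after.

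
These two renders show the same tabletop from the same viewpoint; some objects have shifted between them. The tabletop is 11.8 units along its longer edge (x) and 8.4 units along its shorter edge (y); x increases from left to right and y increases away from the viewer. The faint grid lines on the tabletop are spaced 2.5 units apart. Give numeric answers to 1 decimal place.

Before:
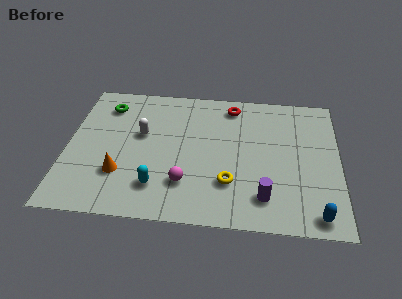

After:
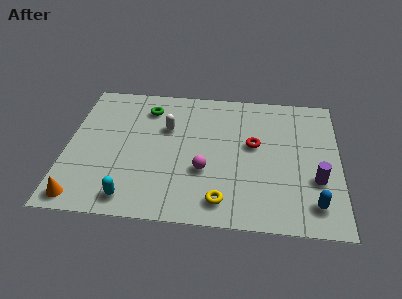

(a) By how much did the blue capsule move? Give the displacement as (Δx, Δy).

(-0.1, 0.6)

The blue capsule was at about (10.8, 0.9) and moved to about (10.7, 1.5).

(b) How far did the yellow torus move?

1.1

From (7.1, 2.4) to (6.8, 1.3), the yellow torus covered √(0.3² + 1.1²) ≈ 1.1 units.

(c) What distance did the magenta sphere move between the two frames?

1.1

From (5.2, 2.2) to (6.0, 3.0), the magenta sphere covered √(0.8² + 0.8²) ≈ 1.1 units.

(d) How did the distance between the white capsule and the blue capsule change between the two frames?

-1.1

The distance was about 8.6 in the first image and 7.5 in the second, so they moved 1.1 units closer together.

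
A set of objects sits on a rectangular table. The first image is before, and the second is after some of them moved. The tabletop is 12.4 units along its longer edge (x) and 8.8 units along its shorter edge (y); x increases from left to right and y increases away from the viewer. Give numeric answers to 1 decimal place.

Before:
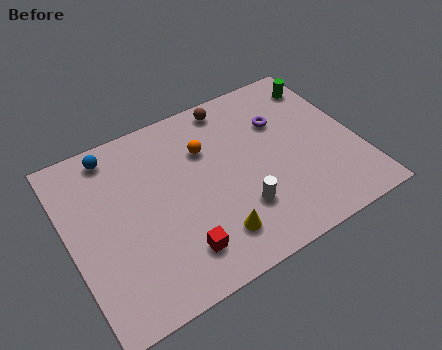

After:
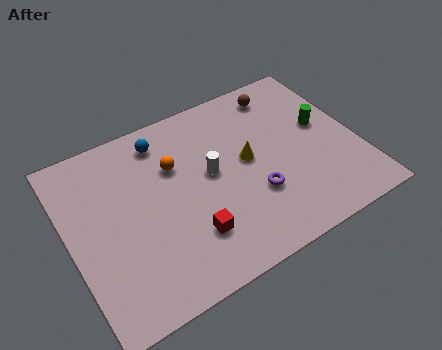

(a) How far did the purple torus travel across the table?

3.5

From (9.4, 6.0) to (7.7, 2.9), the purple torus covered √(1.7² + 3.1²) ≈ 3.5 units.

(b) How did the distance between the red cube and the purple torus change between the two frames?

-3.7

Before: roughly 6.7 units apart; after: 3.0. That's 3.7 units closer together.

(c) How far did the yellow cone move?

3.5

From (5.7, 1.8) to (7.7, 4.7), the yellow cone covered √(2.0² + 2.9²) ≈ 3.5 units.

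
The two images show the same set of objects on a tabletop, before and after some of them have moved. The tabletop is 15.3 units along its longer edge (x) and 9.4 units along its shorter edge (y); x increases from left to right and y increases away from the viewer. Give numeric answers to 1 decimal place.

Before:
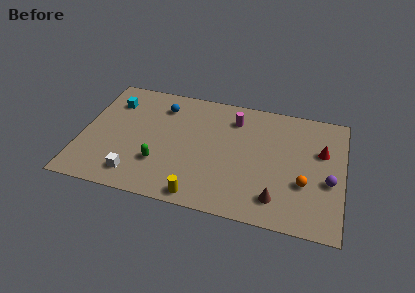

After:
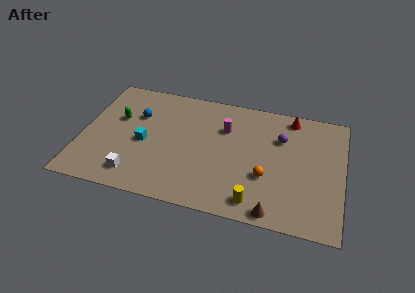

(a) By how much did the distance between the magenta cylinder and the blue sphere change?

+0.9

The distance was about 4.3 in the first image and 5.2 in the second, so they moved 0.9 units further apart.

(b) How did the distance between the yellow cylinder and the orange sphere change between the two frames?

-4.3

Before: roughly 6.4 units apart; after: 2.1. That's 4.3 units closer together.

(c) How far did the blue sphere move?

1.8

The blue sphere was near (4.5, 7.4) before and (3.1, 6.3) after, so it travelled √(1.4² + 1.1²) ≈ 1.8 units.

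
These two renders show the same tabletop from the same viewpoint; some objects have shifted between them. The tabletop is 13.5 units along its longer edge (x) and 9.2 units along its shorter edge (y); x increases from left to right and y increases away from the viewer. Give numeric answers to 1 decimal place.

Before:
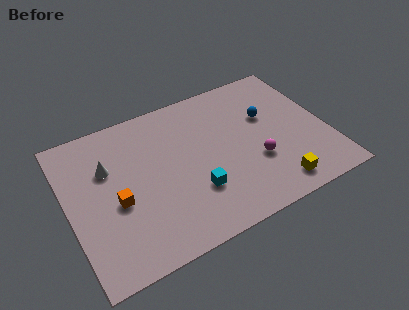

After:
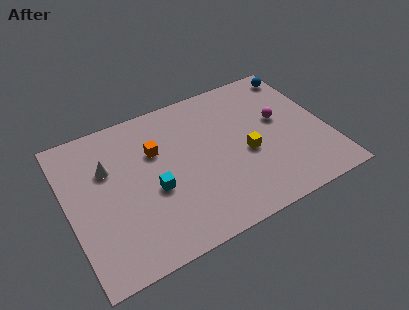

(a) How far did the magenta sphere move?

2.6

From (9.6, 3.2) to (11.2, 5.3), the magenta sphere covered √(1.6² + 2.1²) ≈ 2.6 units.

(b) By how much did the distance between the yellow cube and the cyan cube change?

+0.6

The distance was about 4.3 in the first image and 4.9 in the second, so they moved 0.6 units further apart.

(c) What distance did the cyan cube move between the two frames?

2.2

The cyan cube moved from about (6.3, 2.8) to (4.3, 3.8), a distance of √(2.0² + 1.0²) ≈ 2.2.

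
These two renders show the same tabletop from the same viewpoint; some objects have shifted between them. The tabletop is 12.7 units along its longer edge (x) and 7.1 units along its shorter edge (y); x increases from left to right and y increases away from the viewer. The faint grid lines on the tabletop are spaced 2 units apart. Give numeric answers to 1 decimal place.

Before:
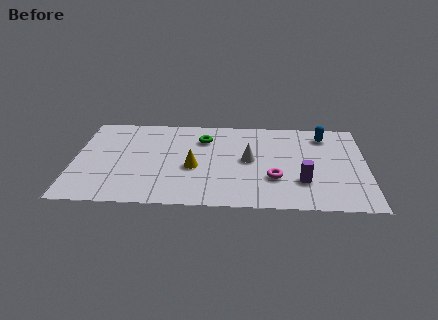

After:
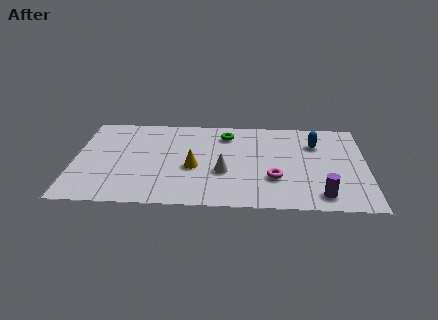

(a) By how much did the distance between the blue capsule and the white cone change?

+0.8

They were about 3.9 units apart before and 4.7 after — 0.8 units further apart.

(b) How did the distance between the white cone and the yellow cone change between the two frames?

-1.2

Before: roughly 2.5 units apart; after: 1.3. That's 1.2 units closer together.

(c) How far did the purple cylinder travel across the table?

1.3

The purple cylinder moved from about (9.9, 2.1) to (10.7, 1.1), a distance of √(0.8² + 1.0²) ≈ 1.3.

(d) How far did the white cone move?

1.5

The white cone was near (7.6, 3.7) before and (6.5, 2.7) after, so it travelled √(1.1² + 1.0²) ≈ 1.5 units.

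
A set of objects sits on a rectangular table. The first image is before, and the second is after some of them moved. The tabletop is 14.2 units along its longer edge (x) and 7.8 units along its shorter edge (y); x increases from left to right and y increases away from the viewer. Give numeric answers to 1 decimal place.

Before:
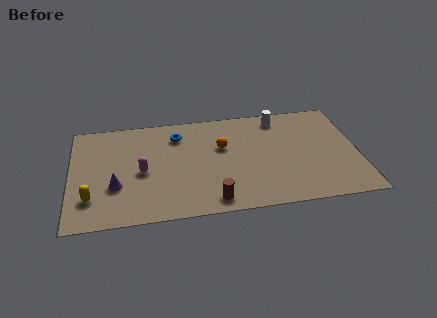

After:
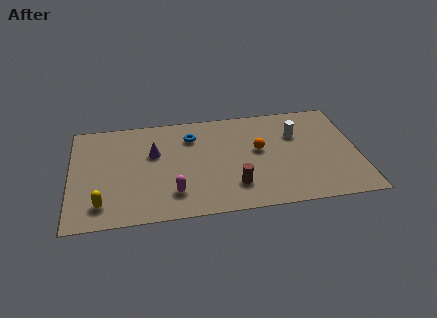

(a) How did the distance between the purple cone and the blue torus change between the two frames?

-2.5

Before: roughly 4.6 units apart; after: 2.1. That's 2.5 units closer together.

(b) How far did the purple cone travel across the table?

2.9

From (2.2, 2.7) to (4.1, 4.9), the purple cone covered √(1.9² + 2.2²) ≈ 2.9 units.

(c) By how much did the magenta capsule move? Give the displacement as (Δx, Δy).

(1.5, -1.8)

The magenta capsule started near (3.5, 3.6) and ended near (5.0, 1.8).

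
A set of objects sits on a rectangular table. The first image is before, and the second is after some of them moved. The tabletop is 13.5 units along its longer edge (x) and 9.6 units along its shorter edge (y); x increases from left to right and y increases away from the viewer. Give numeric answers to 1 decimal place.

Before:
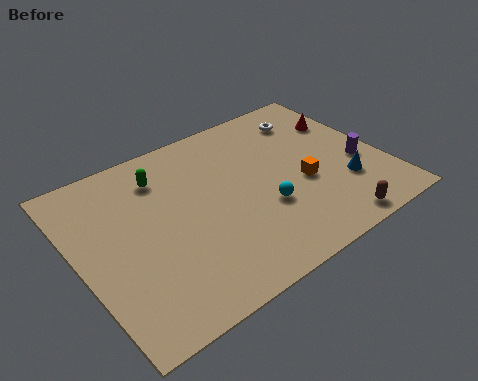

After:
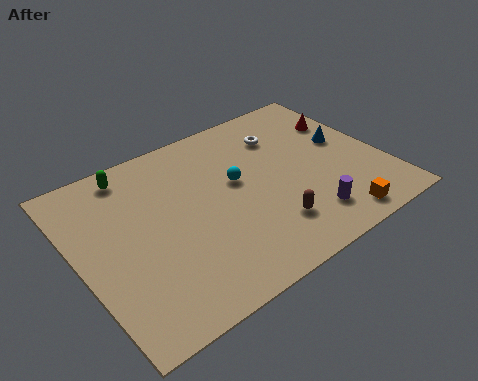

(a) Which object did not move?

the red cone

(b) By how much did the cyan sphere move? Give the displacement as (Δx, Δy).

(-0.8, 2.1)

The cyan sphere was at about (7.9, 3.4) and moved to about (7.1, 5.5).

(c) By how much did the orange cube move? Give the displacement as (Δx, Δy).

(0.8, -2.8)

The orange cube started near (9.8, 3.9) and ended near (10.6, 1.1).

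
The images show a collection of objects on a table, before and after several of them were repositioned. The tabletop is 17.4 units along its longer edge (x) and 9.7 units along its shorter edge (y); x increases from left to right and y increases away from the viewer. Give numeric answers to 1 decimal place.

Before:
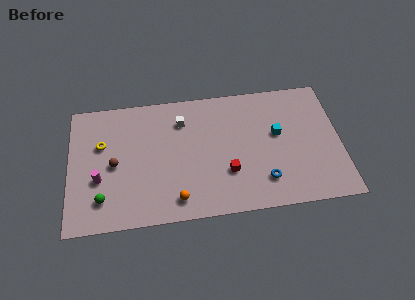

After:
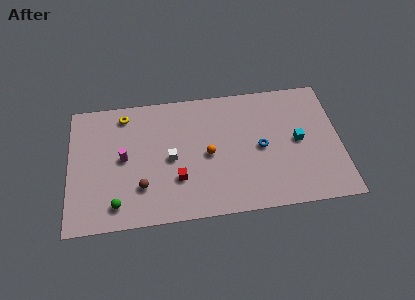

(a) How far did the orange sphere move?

3.7

The orange sphere moved from about (6.8, 1.5) to (8.9, 4.6), a distance of √(2.1² + 3.1²) ≈ 3.7.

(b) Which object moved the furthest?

the orange sphere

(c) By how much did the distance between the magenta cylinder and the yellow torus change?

+0.7

Before: roughly 2.6 units apart; after: 3.3. That's 0.7 units further apart.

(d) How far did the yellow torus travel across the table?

2.6

The yellow torus was near (2.1, 6.2) before and (3.6, 8.3) after, so it travelled √(1.5² + 2.1²) ≈ 2.6 units.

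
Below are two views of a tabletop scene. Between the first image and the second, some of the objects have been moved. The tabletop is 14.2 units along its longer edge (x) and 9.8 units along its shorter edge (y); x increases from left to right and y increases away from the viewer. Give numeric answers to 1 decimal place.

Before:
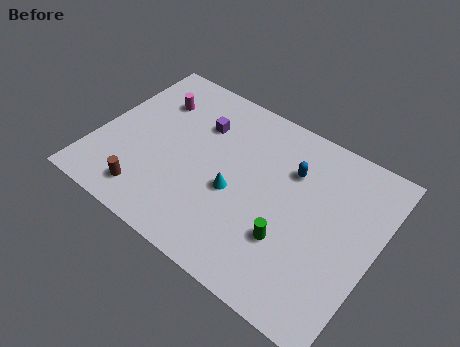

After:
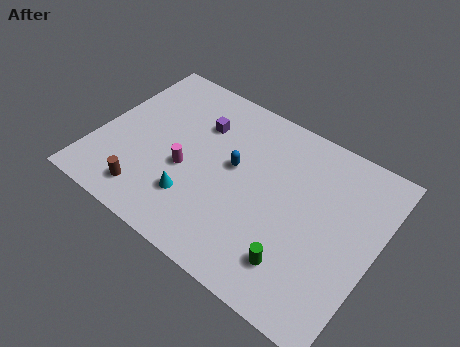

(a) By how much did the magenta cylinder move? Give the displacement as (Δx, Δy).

(2.4, -3.2)

The magenta cylinder started near (2.3, 7.2) and ended near (4.7, 4.0).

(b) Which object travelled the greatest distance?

the magenta cylinder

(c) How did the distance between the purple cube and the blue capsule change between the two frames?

-2.2

Before: roughly 4.8 units apart; after: 2.6. That's 2.2 units closer together.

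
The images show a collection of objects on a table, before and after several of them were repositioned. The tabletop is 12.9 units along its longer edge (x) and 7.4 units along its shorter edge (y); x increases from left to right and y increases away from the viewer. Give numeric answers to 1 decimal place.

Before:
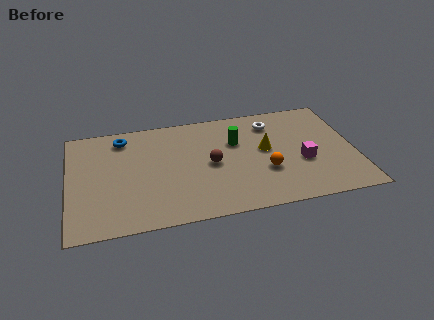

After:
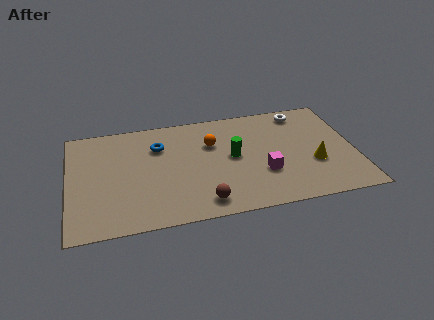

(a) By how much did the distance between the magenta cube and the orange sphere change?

+1.6

The distance was about 1.7 in the first image and 3.3 in the second, so they moved 1.6 units further apart.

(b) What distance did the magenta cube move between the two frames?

1.8

From (10.5, 2.9) to (8.7, 2.5), the magenta cube covered √(1.8² + 0.4²) ≈ 1.8 units.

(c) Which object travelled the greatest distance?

the orange sphere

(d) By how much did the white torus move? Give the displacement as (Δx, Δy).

(1.4, 0.5)

The white torus started near (9.3, 5.9) and ended near (10.7, 6.4).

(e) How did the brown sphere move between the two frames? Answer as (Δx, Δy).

(-0.5, -2.5)

From the two frames, the brown sphere sits at roughly (6.4, 3.6) before and (5.9, 1.1) after.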